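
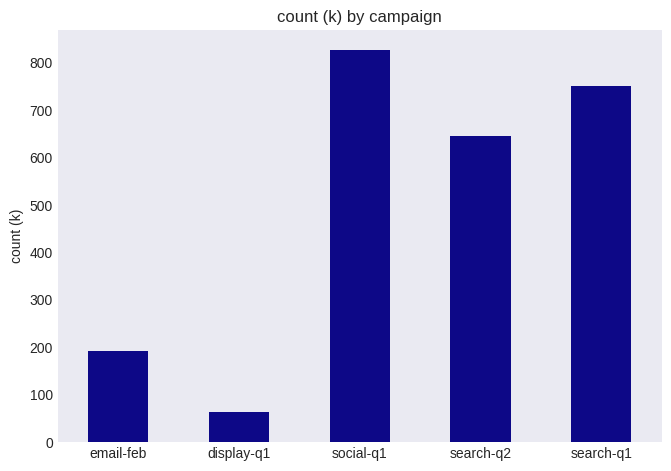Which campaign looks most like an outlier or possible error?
display-q1

display-q1 ≈ 100; the rest sit between ≈ 200 and ≈ 800.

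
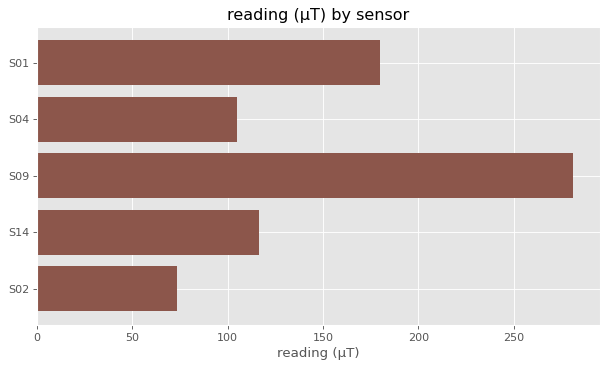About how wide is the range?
≈ 200

Max S09 ≈ 275, min S02 ≈ 75; range ≈ 200.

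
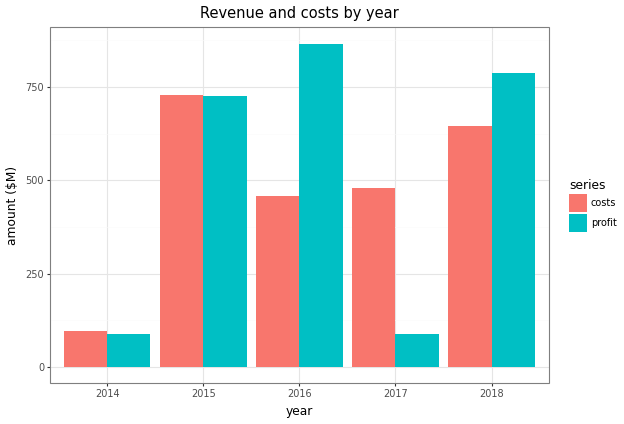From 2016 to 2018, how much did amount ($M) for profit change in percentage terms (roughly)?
2016 ≈ 900, 2018 ≈ 800; (800 − 900) / 900 ≈ -11.1%.

≈ -11.1%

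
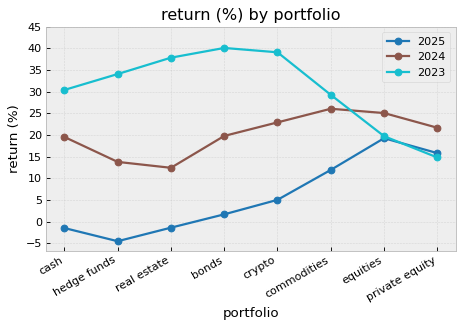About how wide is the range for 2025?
Max equities ≈ 20, min hedge funds ≈ -5; range ≈ 25.

≈ 25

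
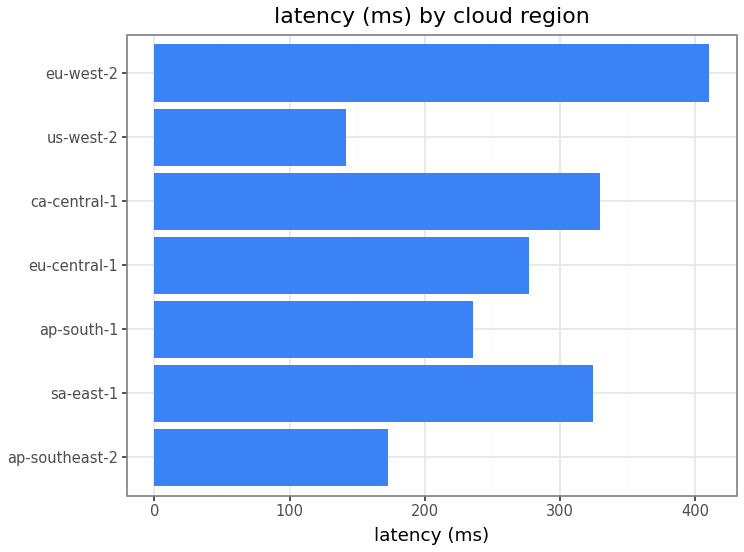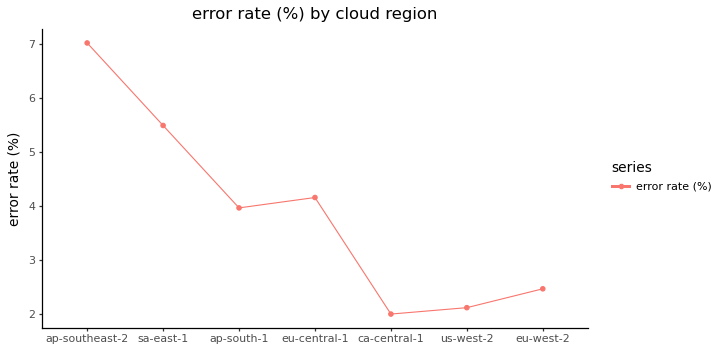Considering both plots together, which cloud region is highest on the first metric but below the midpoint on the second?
eu-west-2

Chart 2 median error rate (%) ≈ 4; below-median cloud regions: ca-central-1, us-west-2, eu-west-2. Among those, eu-west-2 has the highest latency (ms) (≈ 400).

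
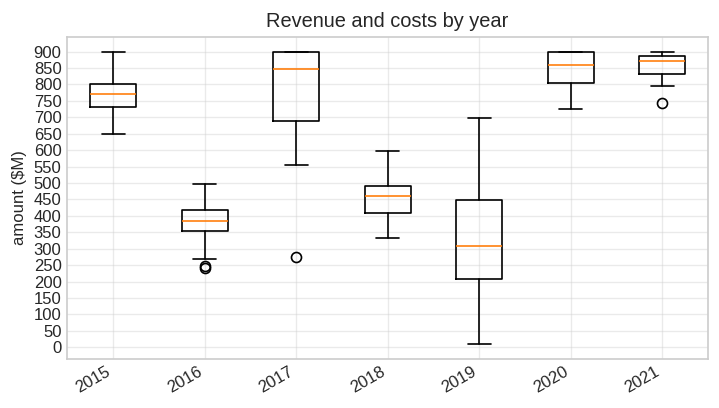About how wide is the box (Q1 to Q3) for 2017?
Q3 ≈ 900, Q1 ≈ 700; IQR ≈ 200.

≈ 200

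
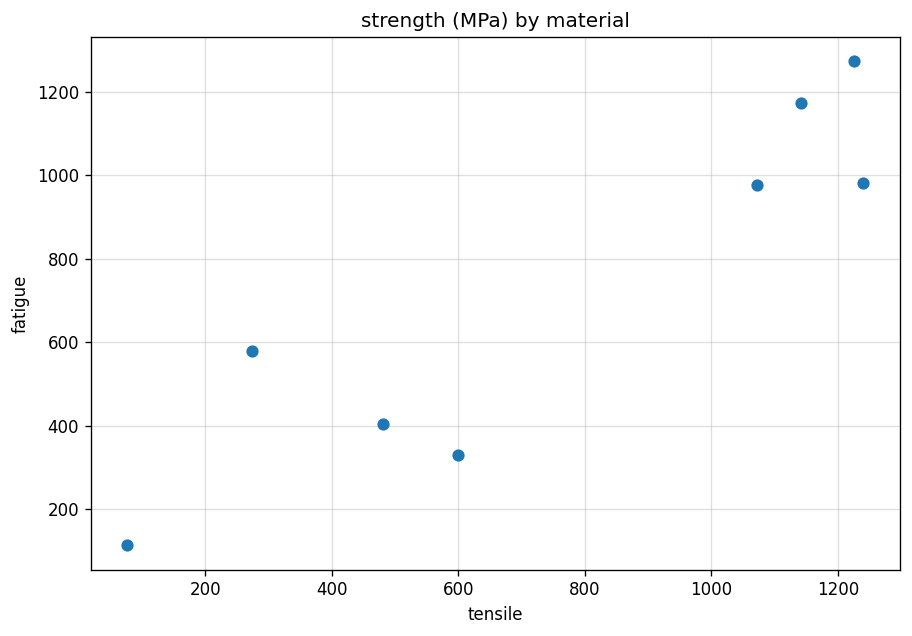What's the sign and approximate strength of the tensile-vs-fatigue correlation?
positive, strong

Points are positively correlated; strong (|r| ≈ 0.9).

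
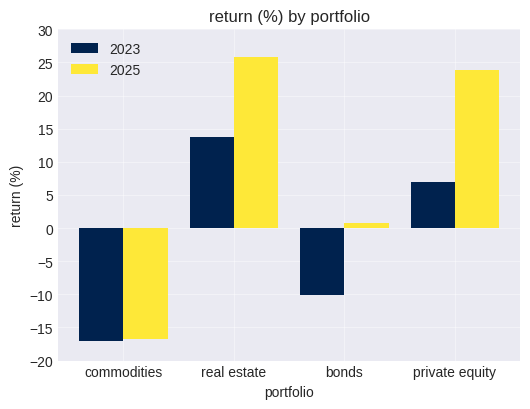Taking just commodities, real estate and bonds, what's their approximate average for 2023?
(-15 + 15 + -10) / 3 ≈ -3.

≈ -3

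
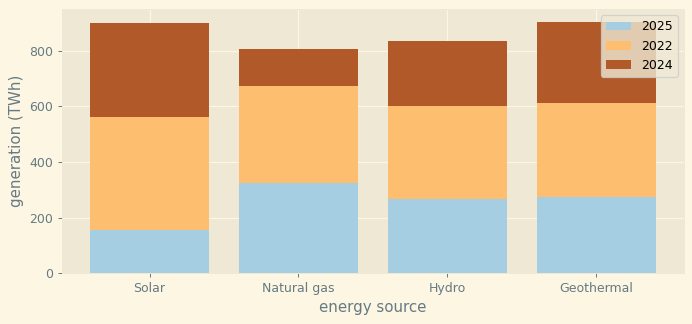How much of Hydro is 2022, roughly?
≈ 300

2022 top ≈ 600, bottom ≈ 300; segment ≈ 300.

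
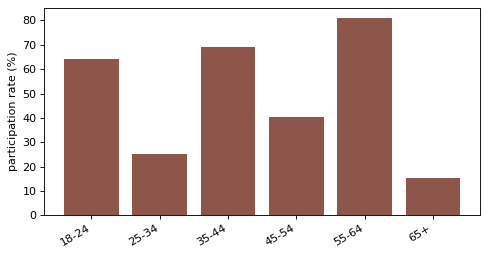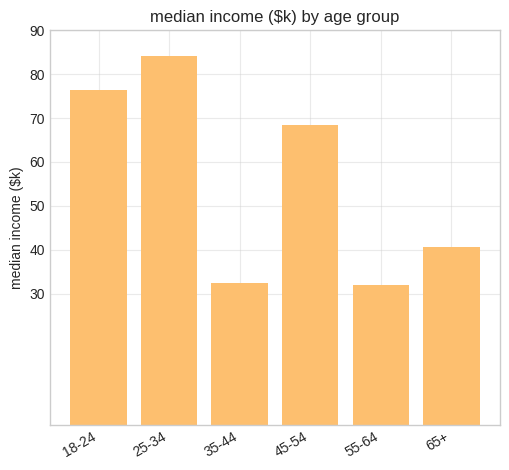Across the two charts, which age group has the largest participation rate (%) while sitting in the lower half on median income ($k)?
Chart 2 median median income ($k) ≈ 50; below-median age groups: 35-44, 55-64, 65+. Among those, 55-64 has the highest participation rate (%) (≈ 80).

55-64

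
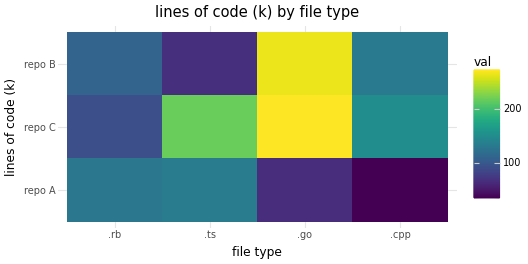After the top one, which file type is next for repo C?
.ts

Top 3 for repo C: .go ≈ 280, .ts ≈ 220, .cpp ≈ 160.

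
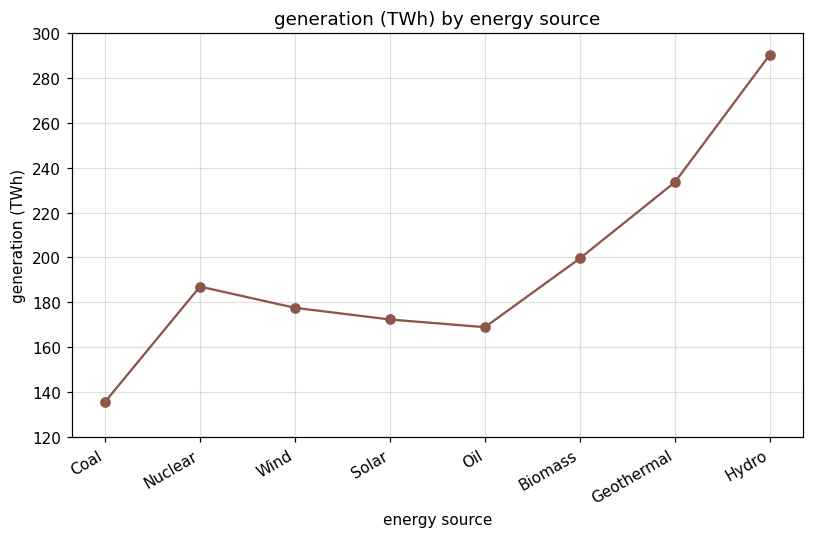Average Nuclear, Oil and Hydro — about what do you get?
(180 + 160 + 300) / 3 ≈ 213.

≈ 213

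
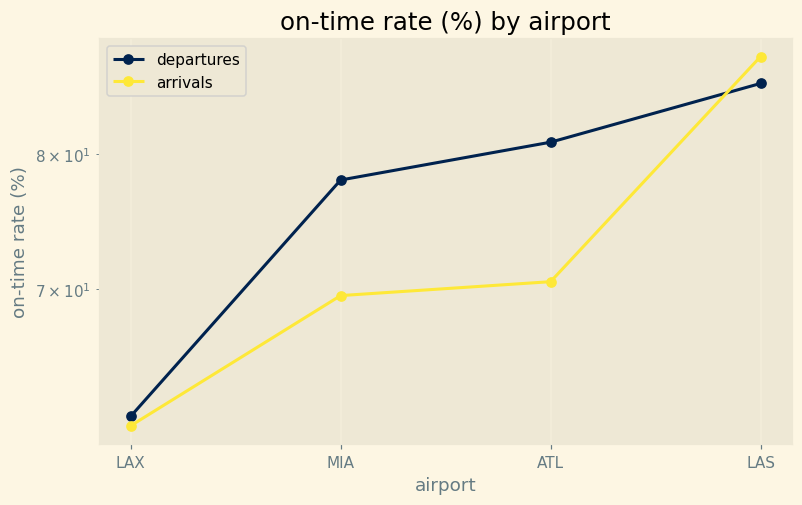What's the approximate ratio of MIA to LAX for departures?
≈ 1.33×

MIA ≈ 80, LAX ≈ 60; 80/60 ≈ 1.33.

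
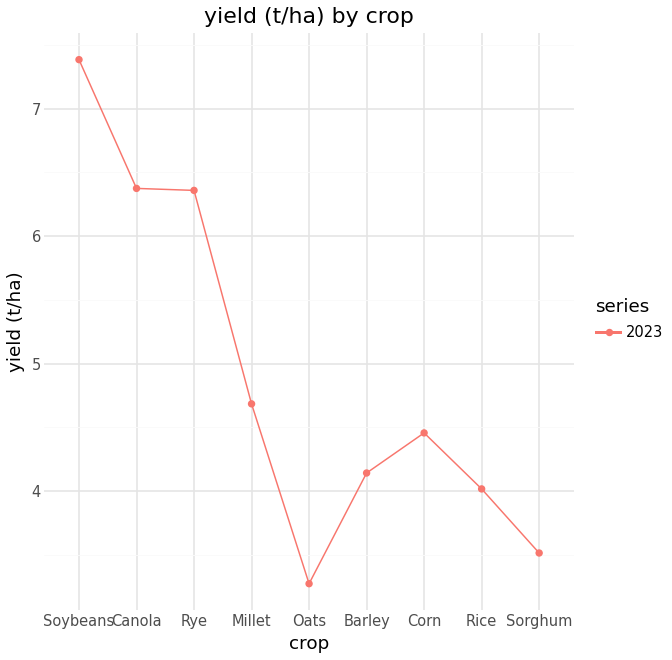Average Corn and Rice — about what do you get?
(4.5 + 4.0) / 2 ≈ 4.25.

≈ 4.25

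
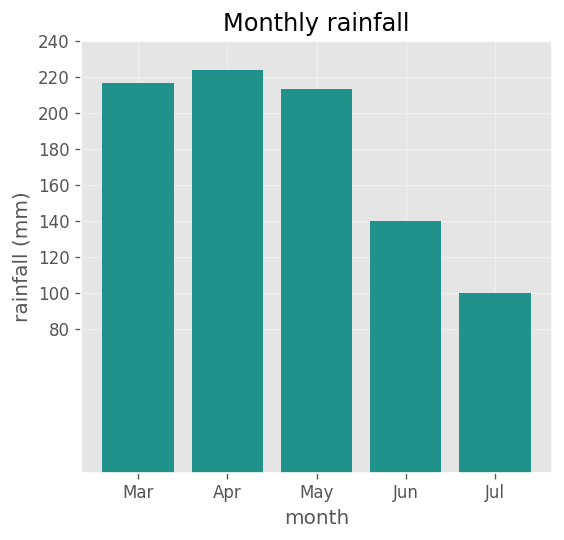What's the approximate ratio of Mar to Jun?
≈ 1.57×

Mar ≈ 220, Jun ≈ 140; 220/140 ≈ 1.57.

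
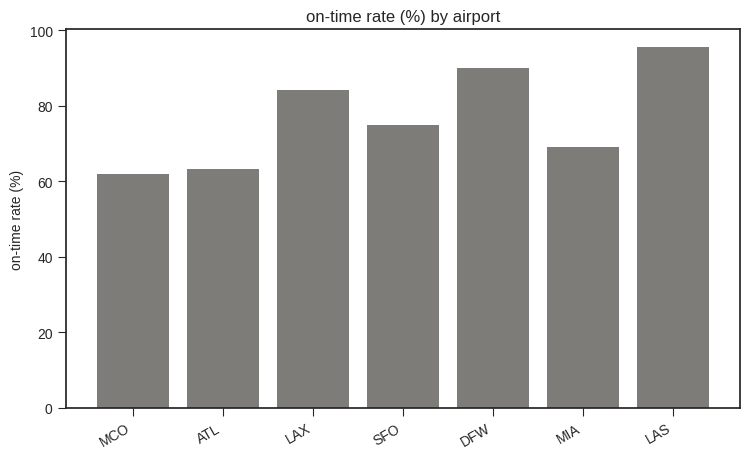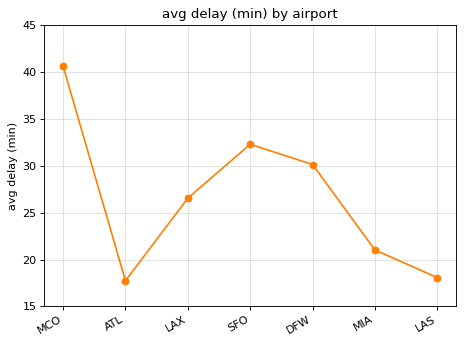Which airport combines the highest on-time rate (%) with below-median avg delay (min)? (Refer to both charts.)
LAS

Chart 2 median avg delay (min) ≈ 25; below-median airports: ATL, MIA, LAS. Among those, LAS has the highest on-time rate (%) (≈ 100).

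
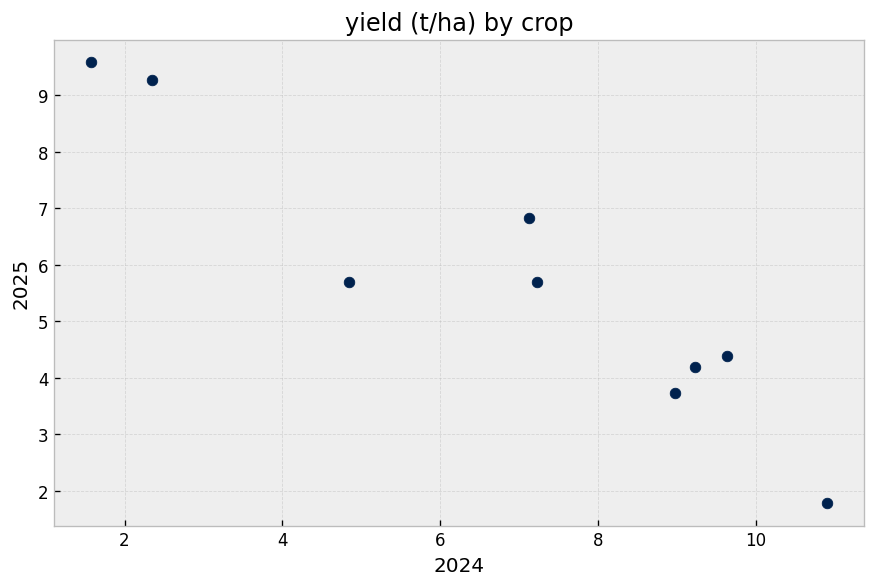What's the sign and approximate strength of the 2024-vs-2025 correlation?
negative, strong

Points are negatively correlated; strong (|r| ≈ 0.9).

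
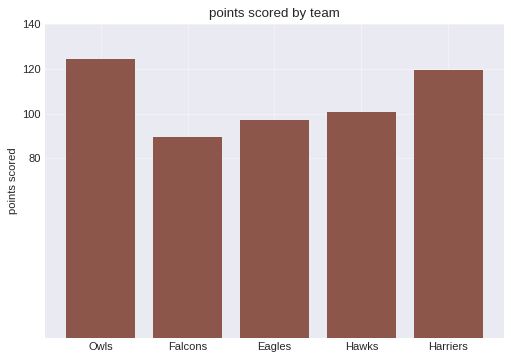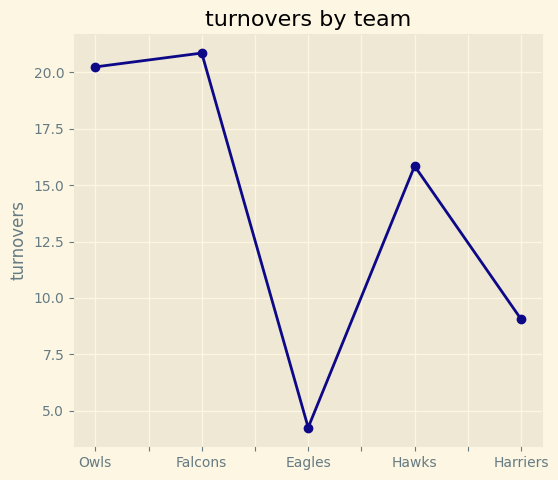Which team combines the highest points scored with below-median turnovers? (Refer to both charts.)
Harriers

Chart 2 median turnovers ≈ 16; below-median teams: Eagles, Harriers. Among those, Harriers has the highest points scored (≈ 120).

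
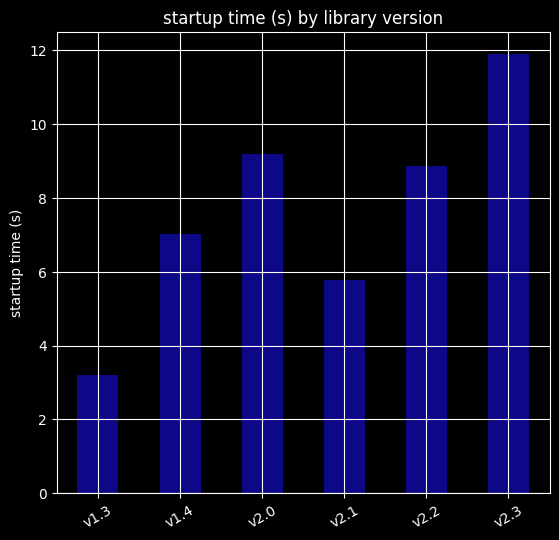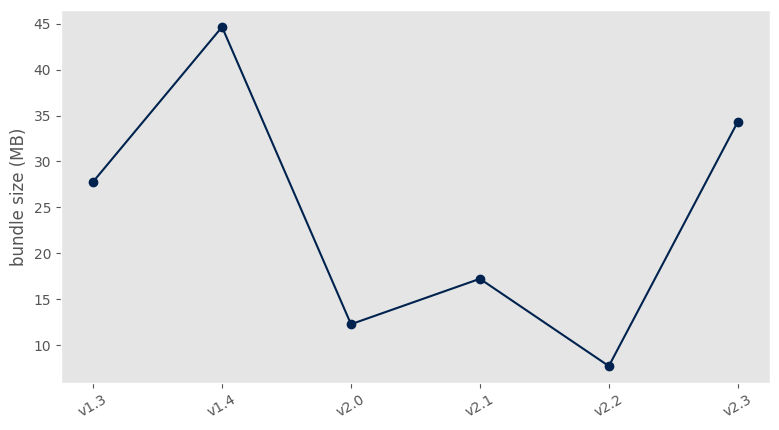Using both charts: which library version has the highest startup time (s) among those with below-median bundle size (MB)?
v2.0

Chart 2 median bundle size (MB) ≈ 25; below-median library versions: v2.0, v2.1, v2.2. Among those, v2.0 has the highest startup time (s) (≈ 10).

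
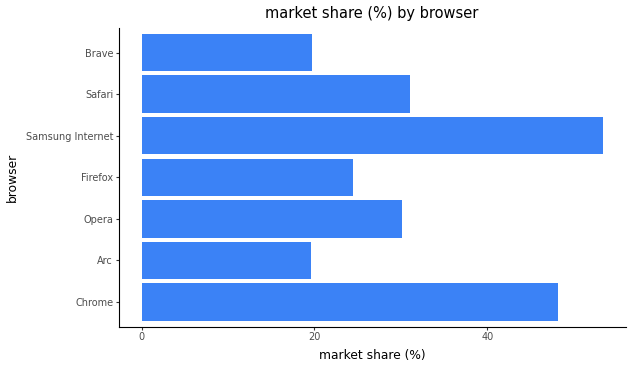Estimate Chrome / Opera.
Chrome ≈ 50, Opera ≈ 30; 50/30 ≈ 1.67.

≈ 1.67×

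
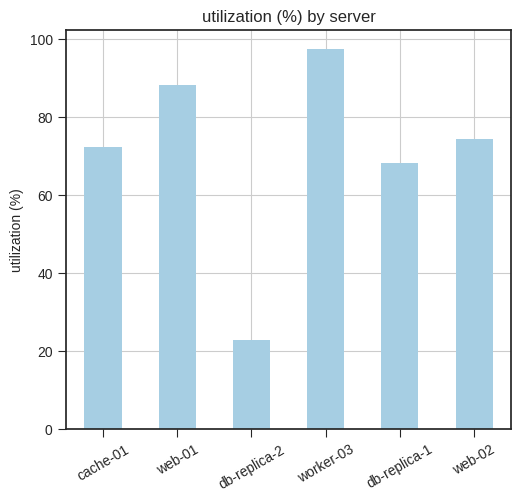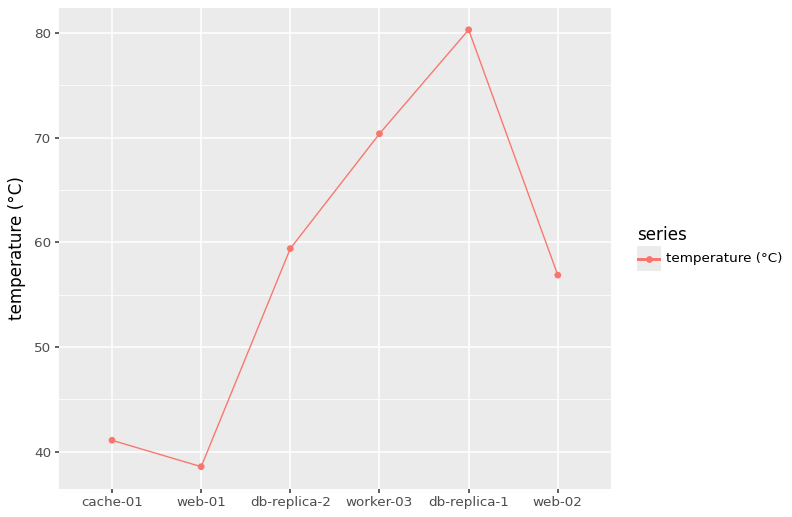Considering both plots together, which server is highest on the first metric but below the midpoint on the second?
web-01

Chart 2 median temperature (°C) ≈ 60; below-median servers: cache-01, web-01, web-02. Among those, web-01 has the highest utilization (%) (≈ 90).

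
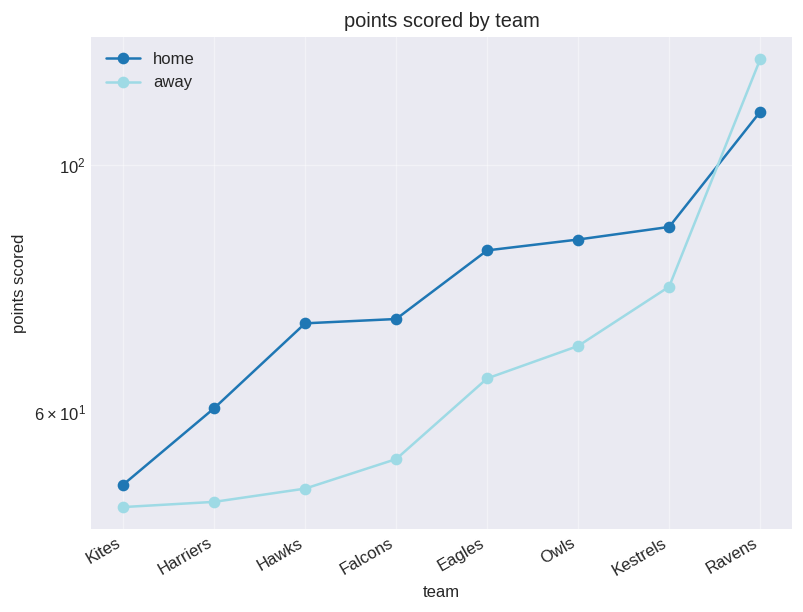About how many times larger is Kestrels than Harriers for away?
Kestrels ≈ 80, Harriers ≈ 50; 80/50 ≈ 1.6.

≈ 1.6×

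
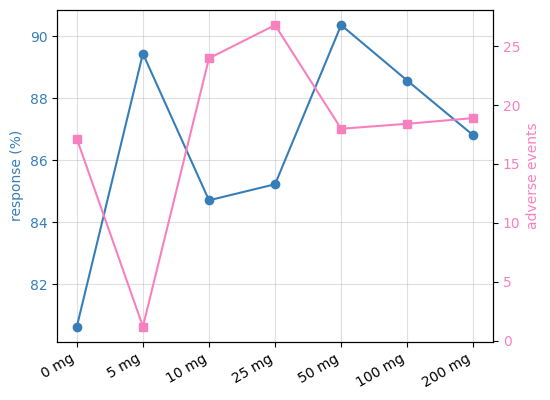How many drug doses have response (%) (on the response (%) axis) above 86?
4

Above 86: 5 mg, 50 mg, 100 mg, 200 mg.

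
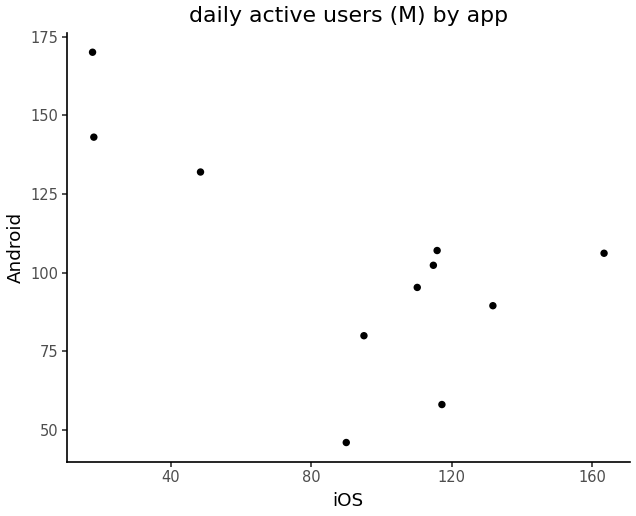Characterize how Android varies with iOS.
Points are negatively correlated; moderate (|r| ≈ 0.6).

negative, moderate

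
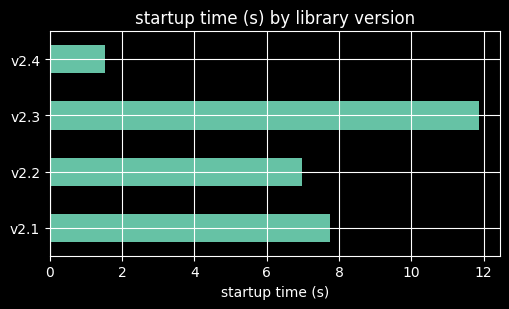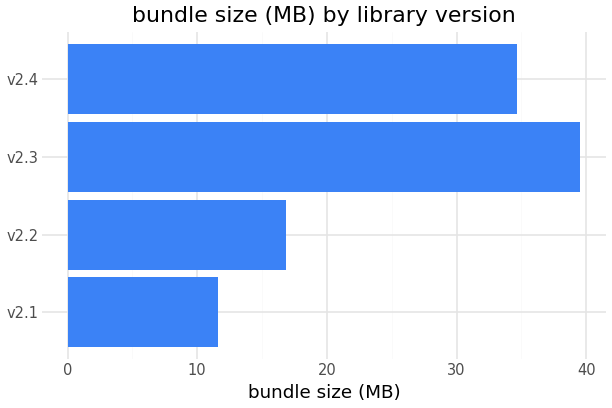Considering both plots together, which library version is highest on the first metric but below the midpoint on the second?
Chart 2 median bundle size (MB) ≈ 25; below-median library versions: v2.1, v2.2. Among those, v2.1 has the highest startup time (s) (≈ 8).

v2.1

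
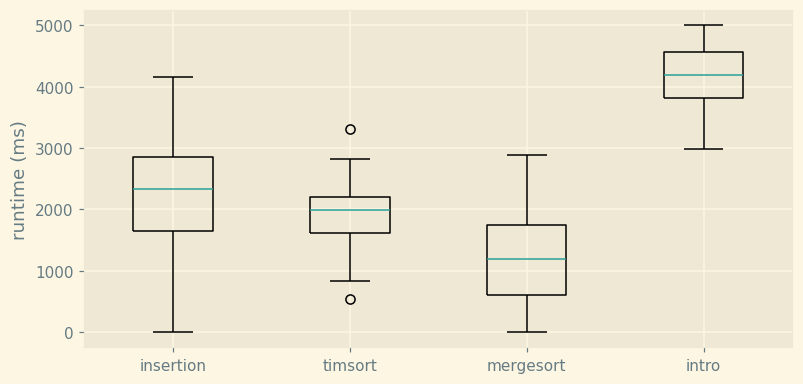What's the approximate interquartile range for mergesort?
Q3 ≈ 1500, Q1 ≈ 500; IQR ≈ 1000.

≈ 1000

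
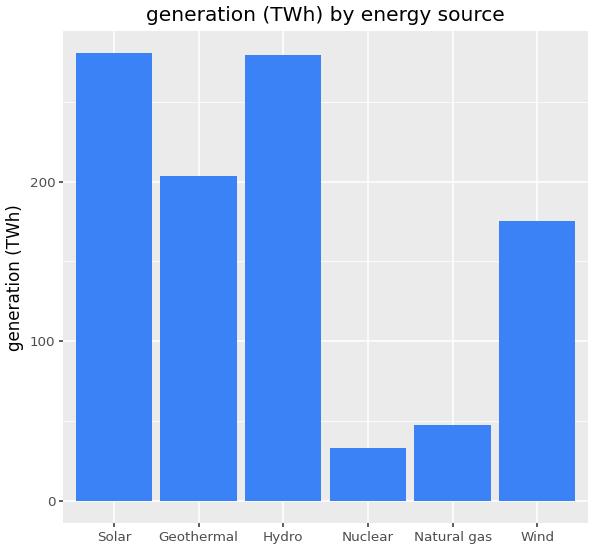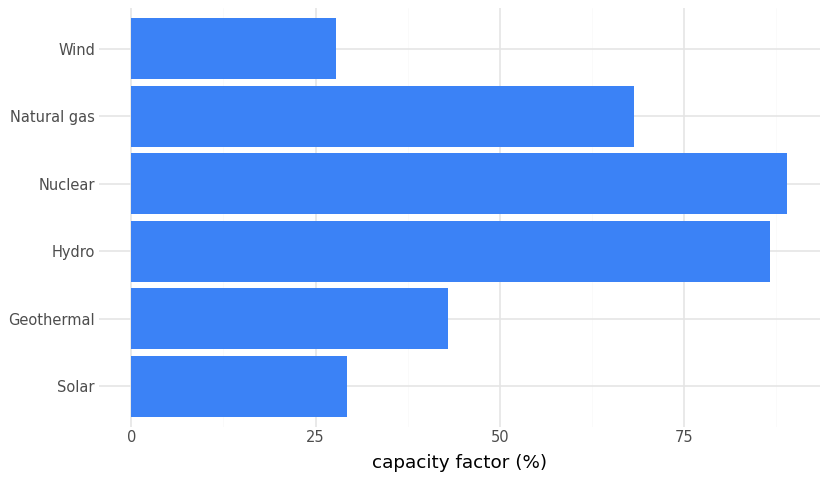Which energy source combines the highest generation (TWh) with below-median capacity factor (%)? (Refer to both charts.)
Solar

Chart 2 median capacity factor (%) ≈ 60; below-median energy sources: Solar, Geothermal, Wind. Among those, Solar has the highest generation (TWh) (≈ 300).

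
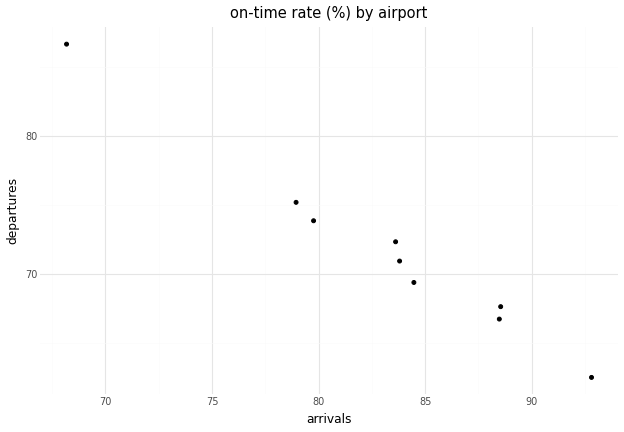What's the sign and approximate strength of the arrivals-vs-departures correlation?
negative, strong

Points are negatively correlated; strong (|r| ≈ 1.0).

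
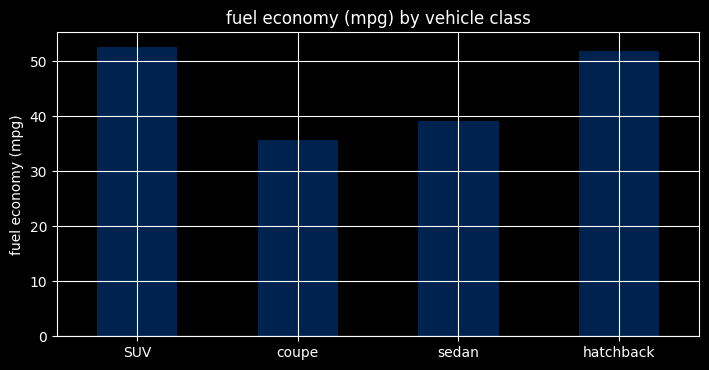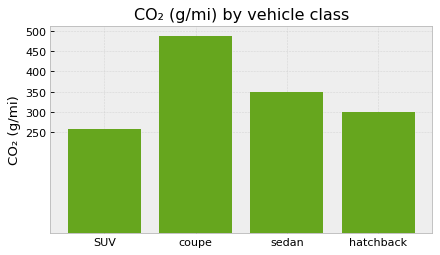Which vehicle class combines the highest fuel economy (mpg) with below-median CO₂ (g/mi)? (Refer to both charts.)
Chart 2 median CO₂ (g/mi) ≈ 350; below-median vehicle classes: SUV, hatchback. Among those, SUV has the highest fuel economy (mpg) (≈ 55).

SUV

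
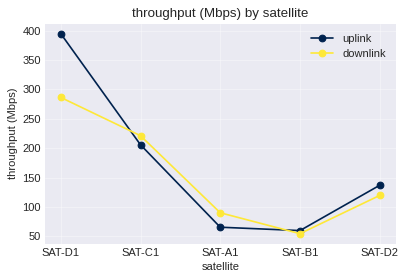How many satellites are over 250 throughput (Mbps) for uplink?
Above 250: SAT-D1.

1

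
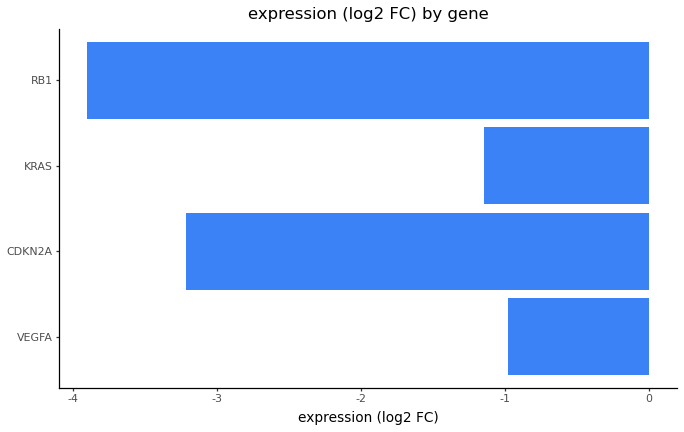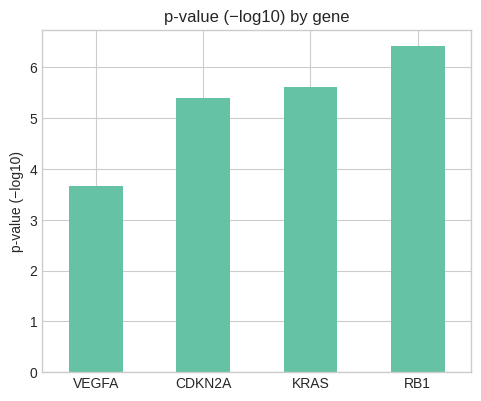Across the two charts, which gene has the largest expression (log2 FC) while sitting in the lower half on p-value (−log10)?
Chart 2 median p-value (−log10) ≈ 6; below-median genes: VEGFA, CDKN2A. Among those, VEGFA has the highest expression (log2 FC) (≈ -1).

VEGFA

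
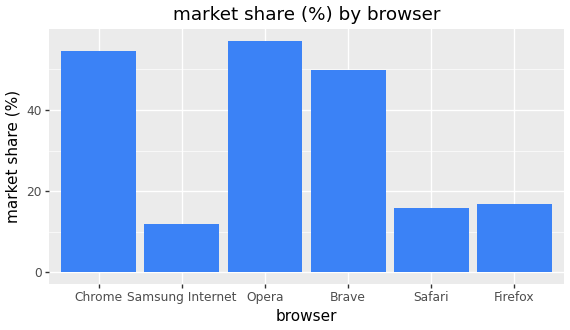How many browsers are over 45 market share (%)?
3

Above 45: Chrome, Opera, Brave.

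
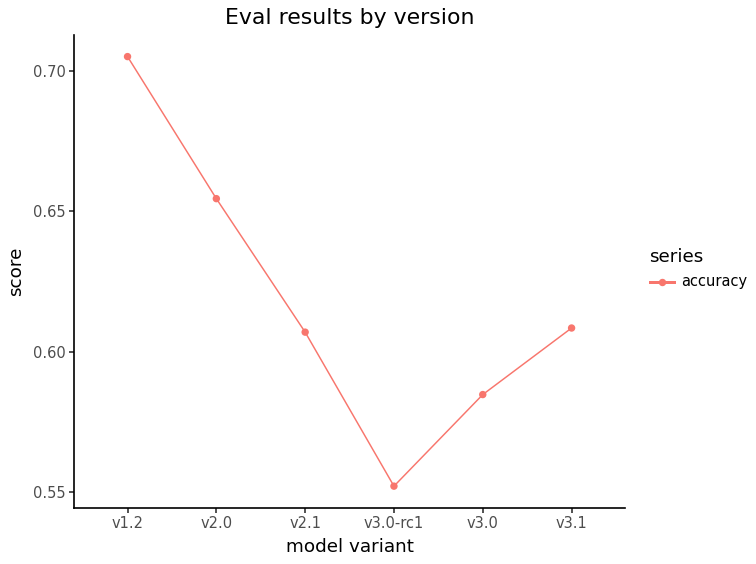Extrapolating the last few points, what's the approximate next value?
Last three: 0.56, 0.58, 0.60 → slope ≈ 0.02/step → next ≈ 0.62.

≈ 0.62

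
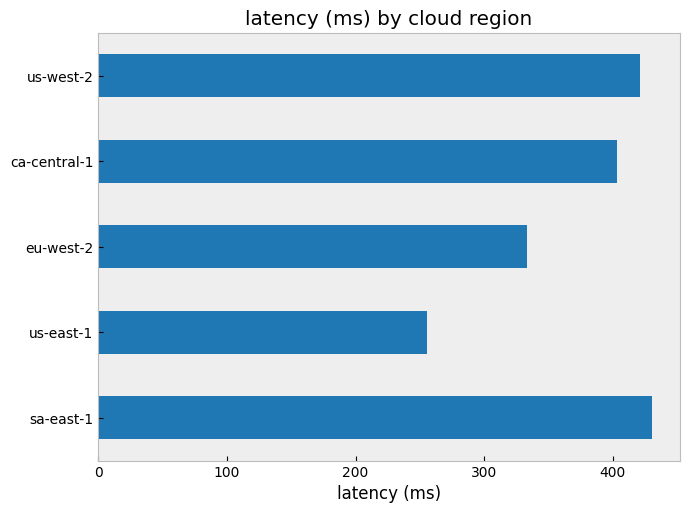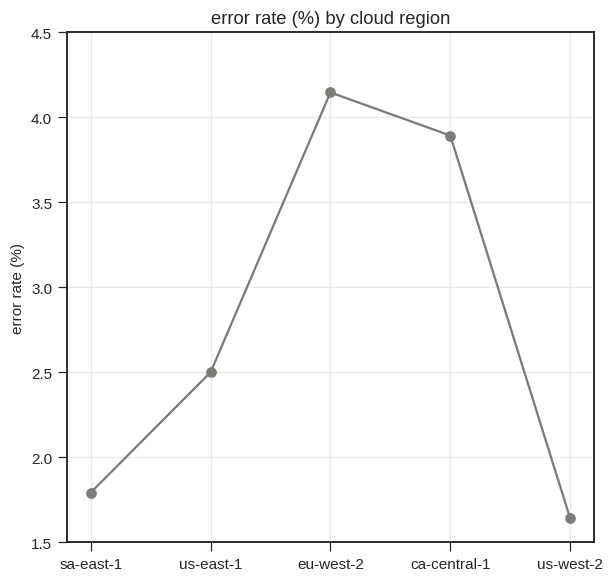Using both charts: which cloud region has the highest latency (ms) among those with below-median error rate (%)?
Chart 2 median error rate (%) ≈ 2.5; below-median cloud regions: sa-east-1, us-west-2. Among those, sa-east-1 has the highest latency (ms) (≈ 450).

sa-east-1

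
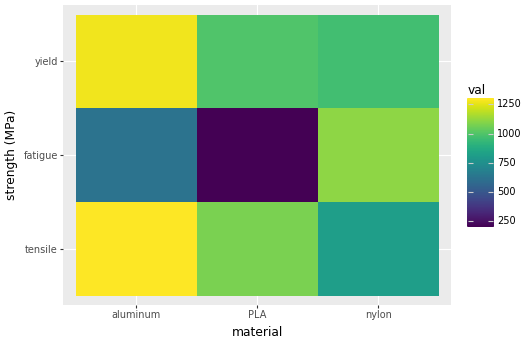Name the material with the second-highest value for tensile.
PLA

Top 3 for tensile: aluminum ≈ 1300, PLA ≈ 1100, nylon ≈ 800.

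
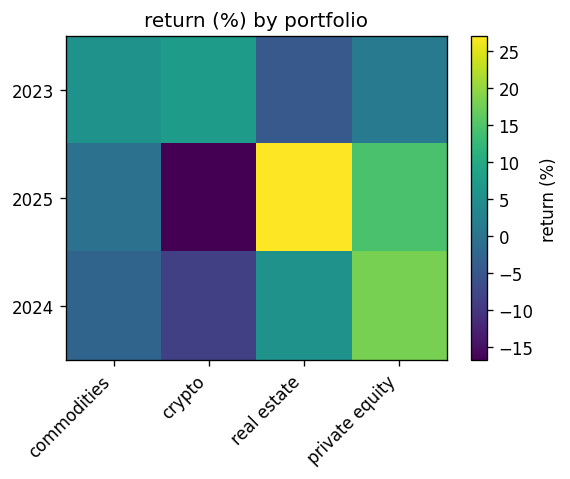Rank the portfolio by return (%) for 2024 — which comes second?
Top 3 for 2024: private equity ≈ 20, real estate ≈ 5, commodities ≈ -5.

real estate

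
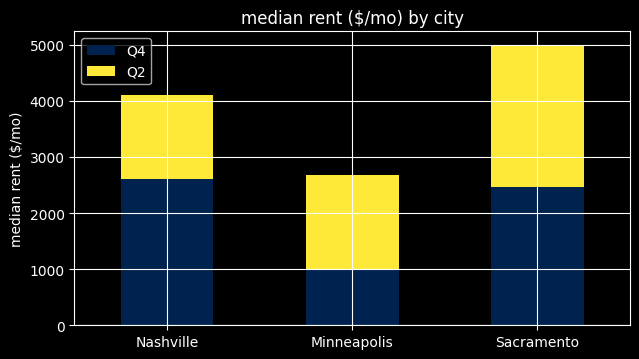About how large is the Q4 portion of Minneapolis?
Q4 top ≈ 1000, bottom ≈ 0; segment ≈ 1000.

≈ 1000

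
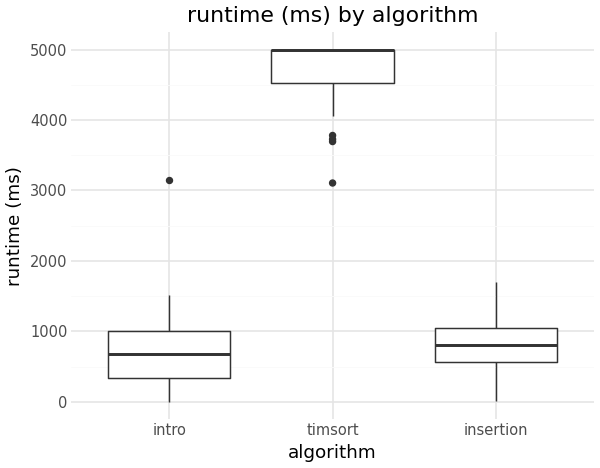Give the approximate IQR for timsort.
≈ 500

Q3 ≈ 5000, Q1 ≈ 4500; IQR ≈ 500.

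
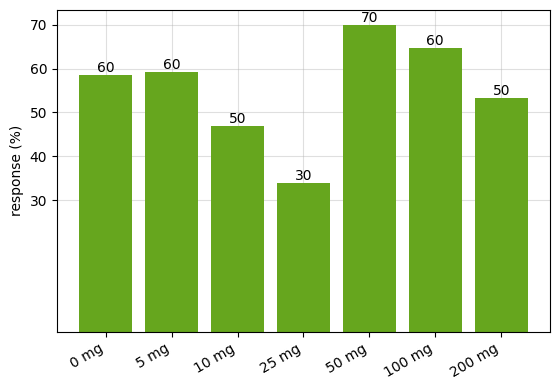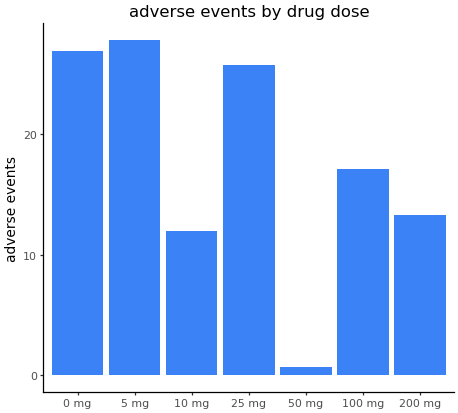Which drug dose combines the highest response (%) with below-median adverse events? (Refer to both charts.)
Chart 2 median adverse events ≈ 15; below-median drug doses: 10 mg, 50 mg, 200 mg. Among those, 50 mg has the highest response (%) (≈ 70).

50 mg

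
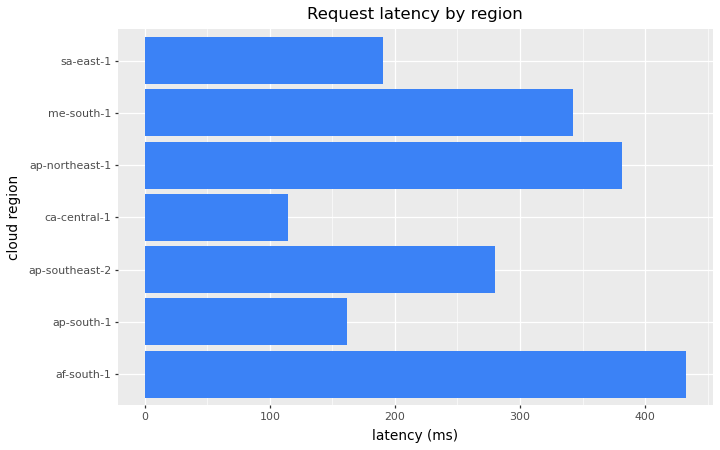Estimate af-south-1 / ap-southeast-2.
af-south-1 ≈ 450, ap-southeast-2 ≈ 300; 450/300 ≈ 1.5.

≈ 1.5×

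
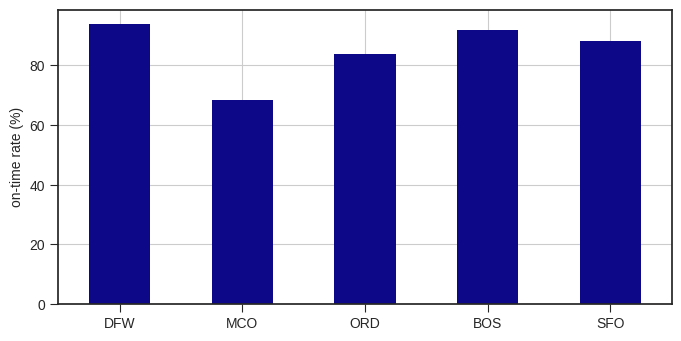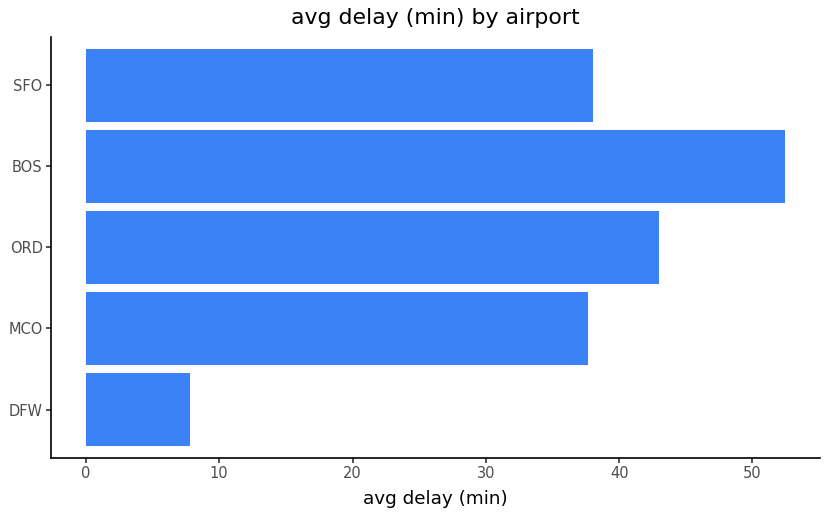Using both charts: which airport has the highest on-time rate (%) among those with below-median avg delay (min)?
DFW

Chart 2 median avg delay (min) ≈ 40; below-median airports: DFW, MCO. Among those, DFW has the highest on-time rate (%) (≈ 90).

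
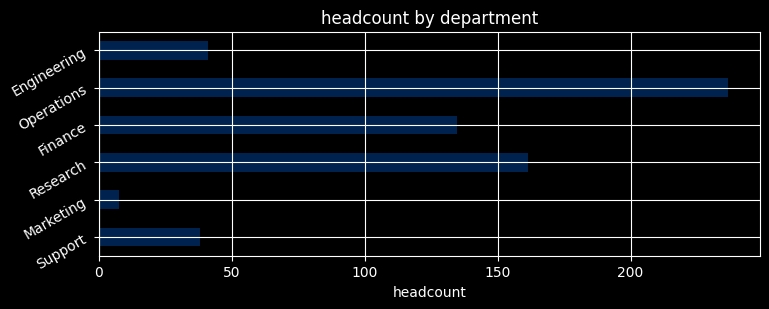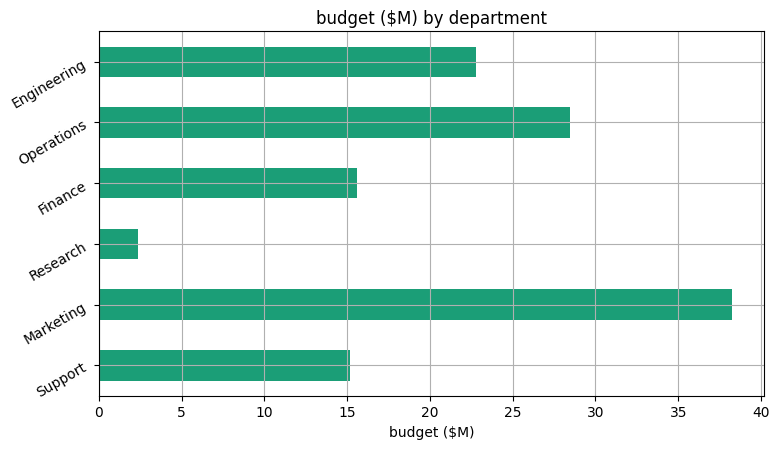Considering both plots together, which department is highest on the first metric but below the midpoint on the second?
Chart 2 median budget ($M) ≈ 20; below-median departments: Support, Research, Finance. Among those, Research has the highest headcount (≈ 150).

Research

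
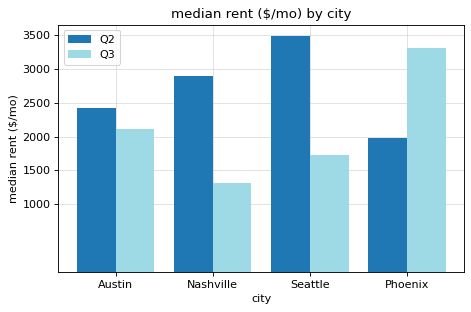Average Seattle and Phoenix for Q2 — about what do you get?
≈ 2750

(3500 + 2000) / 2 ≈ 2750.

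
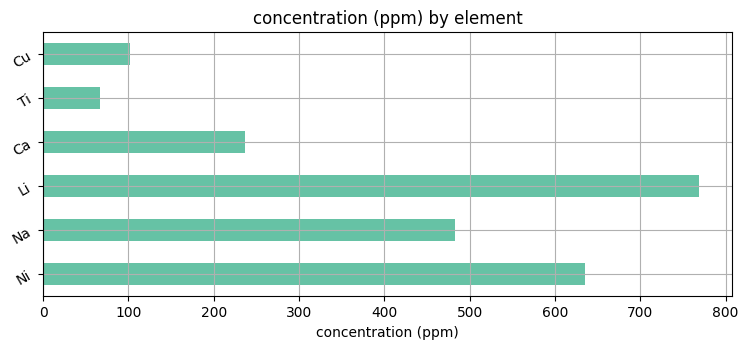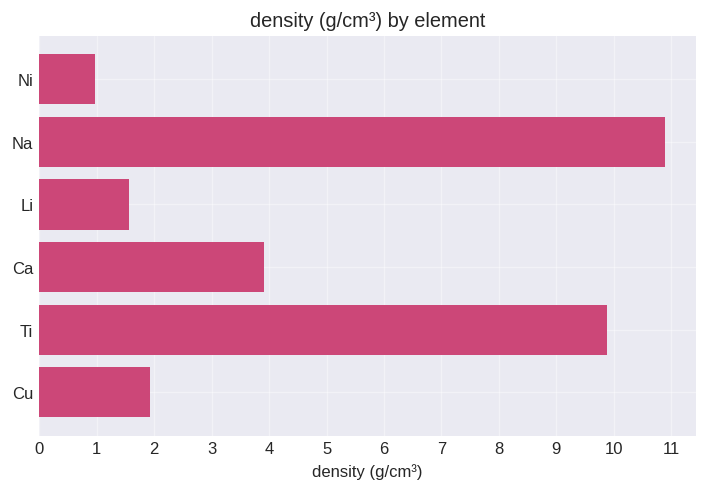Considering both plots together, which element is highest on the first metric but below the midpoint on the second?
Li

Chart 2 median density (g/cm³) ≈ 3; below-median elements: Ni, Li, Cu. Among those, Li has the highest concentration (ppm) (≈ 800).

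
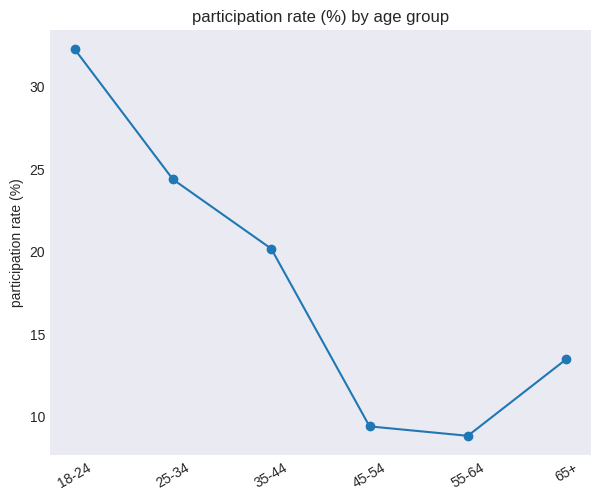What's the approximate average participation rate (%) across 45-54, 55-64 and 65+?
≈ 11

(10 + 8 + 14) / 3 ≈ 11.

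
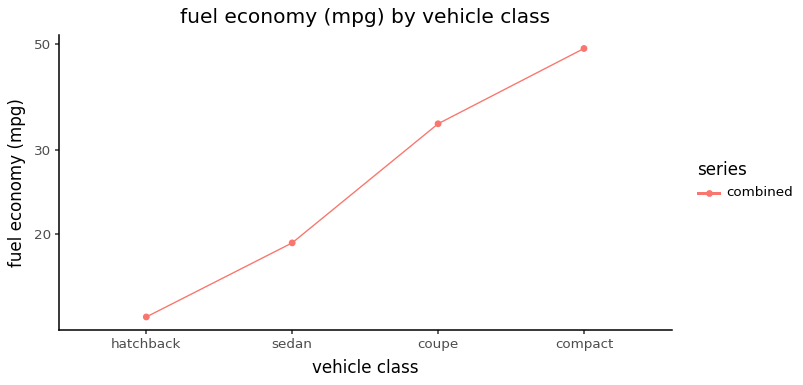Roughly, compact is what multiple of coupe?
compact ≈ 50, coupe ≈ 35; 50/35 ≈ 1.43.

≈ 1.43×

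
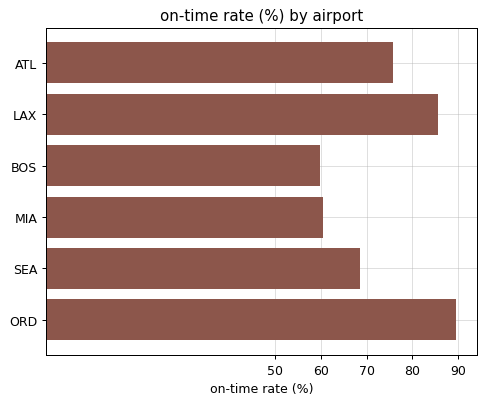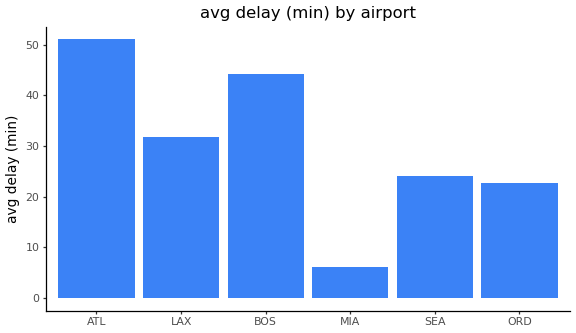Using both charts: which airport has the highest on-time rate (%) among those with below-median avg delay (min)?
ORD

Chart 2 median avg delay (min) ≈ 30; below-median airports: MIA, SEA, ORD. Among those, ORD has the highest on-time rate (%) (≈ 90).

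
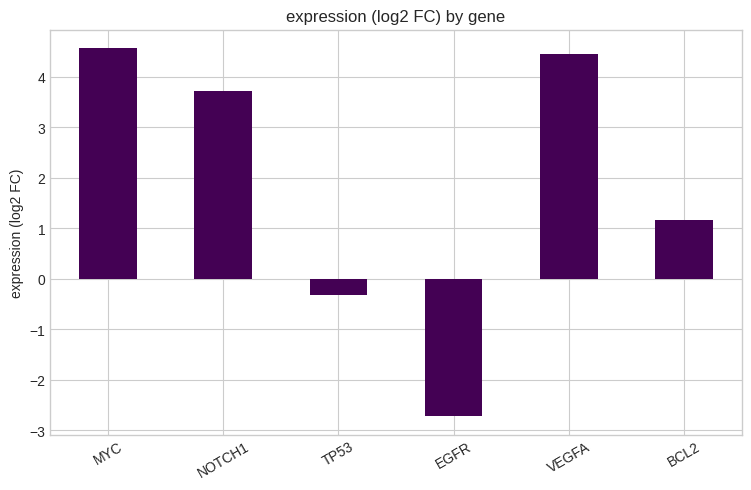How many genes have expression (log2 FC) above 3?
Above 3: MYC, NOTCH1, VEGFA.

3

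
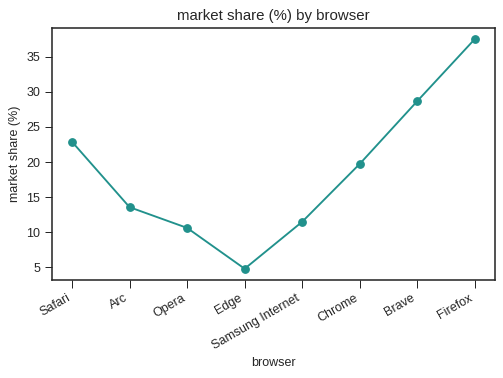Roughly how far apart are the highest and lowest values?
≈ 35

Max Firefox ≈ 40, min Edge ≈ 5; range ≈ 35.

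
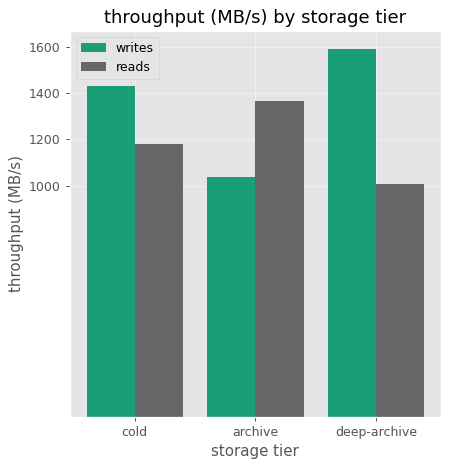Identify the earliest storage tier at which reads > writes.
archive

cold: reads ≈ 1200 vs writes ≈ 1400 (not yet); archive: reads ≈ 1400 vs writes ≈ 1000 (first crossover).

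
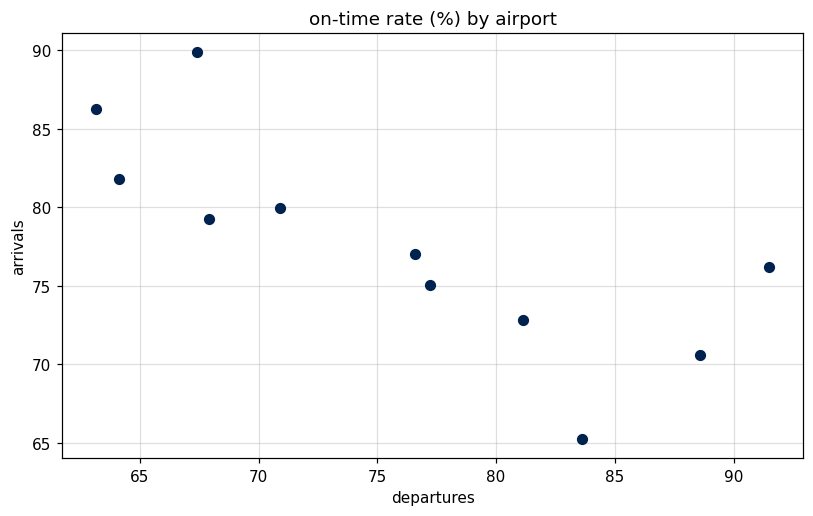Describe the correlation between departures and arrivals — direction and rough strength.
Points are negatively correlated; strong (|r| ≈ 0.8).

negative, strong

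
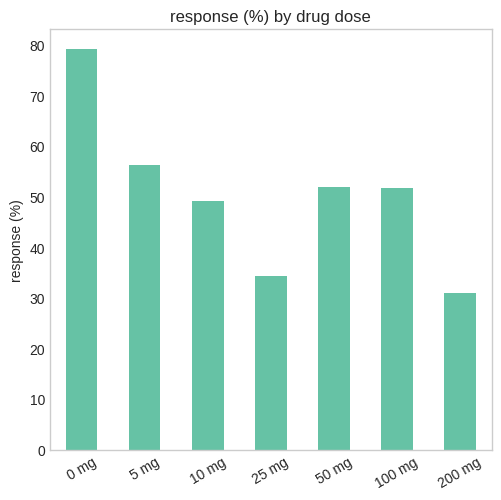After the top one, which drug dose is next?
5 mg

Top 3: 0 mg ≈ 80, 5 mg ≈ 60, 50 mg ≈ 50.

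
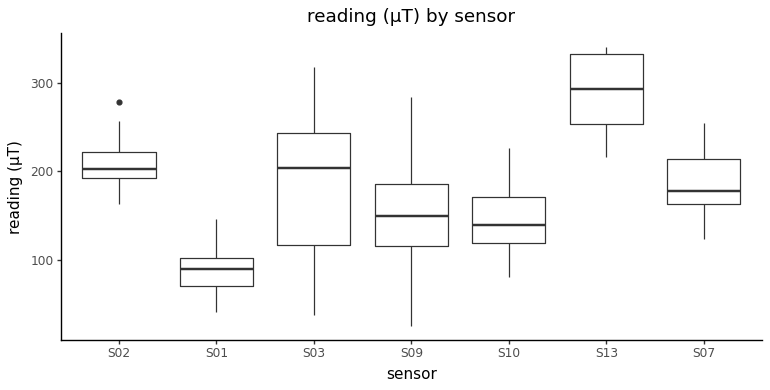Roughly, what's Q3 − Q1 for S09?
≈ 60

Q3 ≈ 180, Q1 ≈ 120; IQR ≈ 60.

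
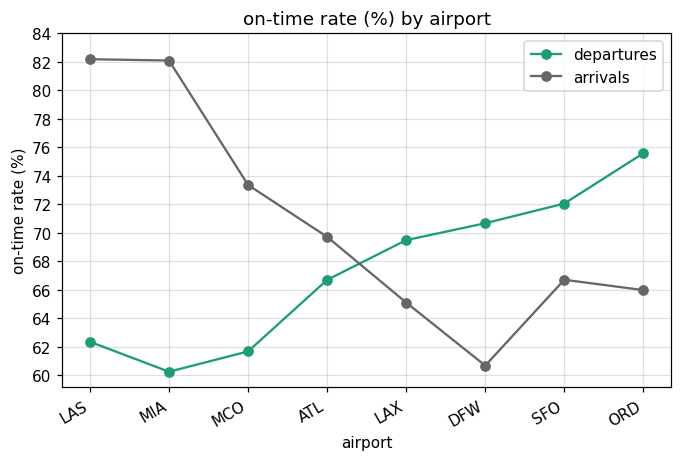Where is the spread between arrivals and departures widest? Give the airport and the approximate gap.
MIA, ≈ 22 %

MIA: arrivals ≈ 82, departures ≈ 60 → gap ≈ 22. Next-largest (LAS) is only ≈ 20.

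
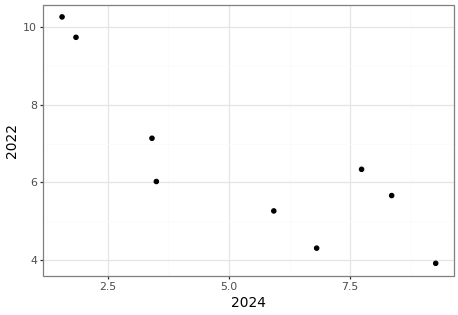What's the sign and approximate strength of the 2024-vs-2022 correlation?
Points are negatively correlated; strong (|r| ≈ 0.8).

negative, strong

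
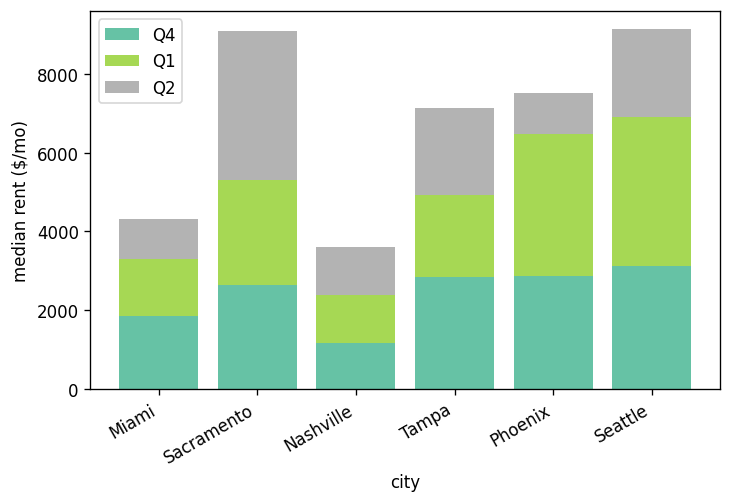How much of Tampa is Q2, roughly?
≈ 2000

Q2 top ≈ 7000, bottom ≈ 5000; segment ≈ 2000.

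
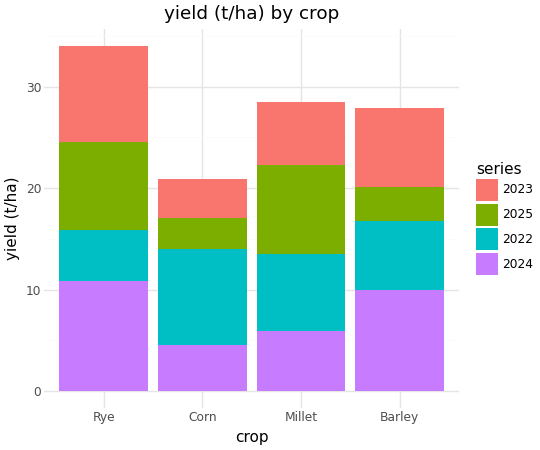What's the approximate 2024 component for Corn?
≈ 5

2024 top ≈ 5, bottom ≈ 0; segment ≈ 5.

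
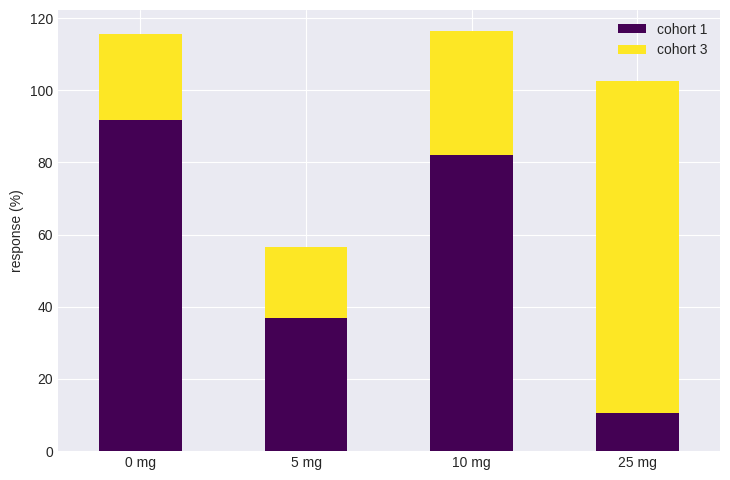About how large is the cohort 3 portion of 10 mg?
≈ 40

cohort 3 top ≈ 120, bottom ≈ 80; segment ≈ 40.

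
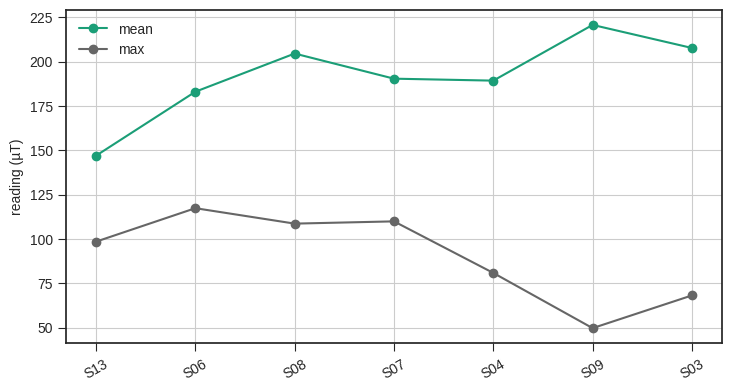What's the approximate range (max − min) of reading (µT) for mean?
≈ 80

Max S09 ≈ 220, min S13 ≈ 140; range ≈ 80.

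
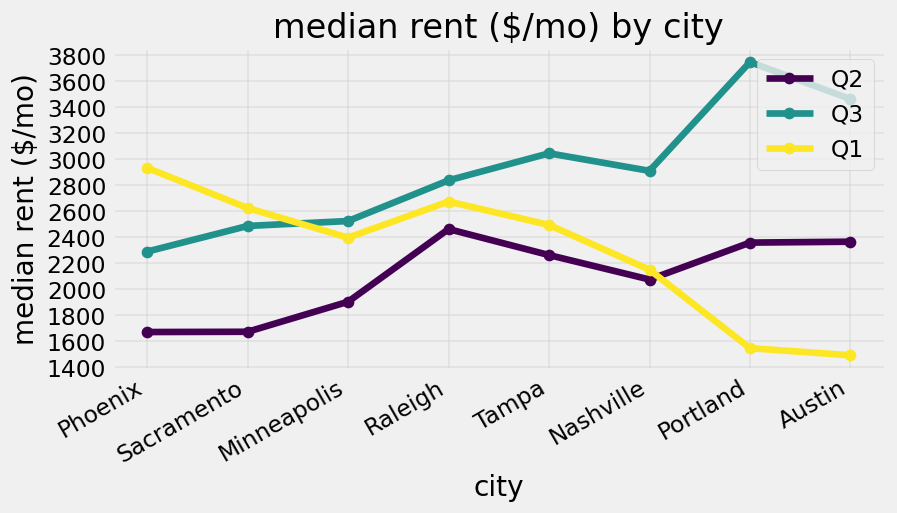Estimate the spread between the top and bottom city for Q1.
Max Phoenix ≈ 3000, min Austin ≈ 1400; range ≈ 1600.

≈ 1600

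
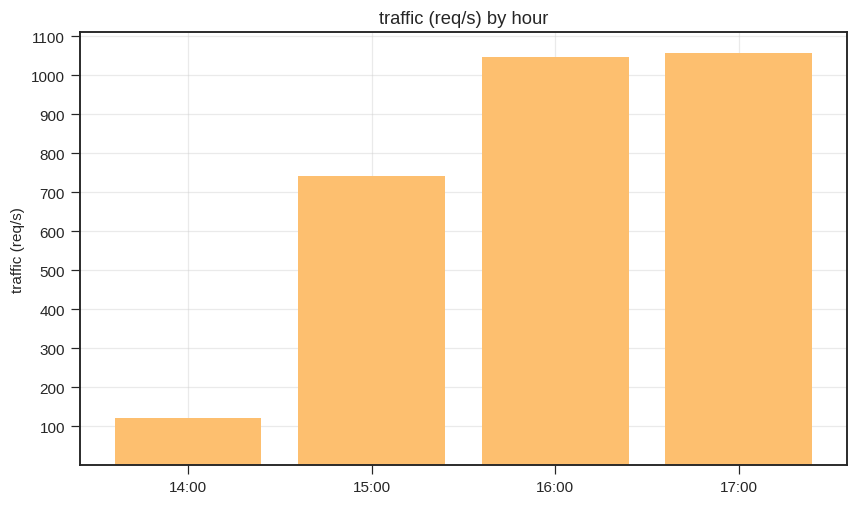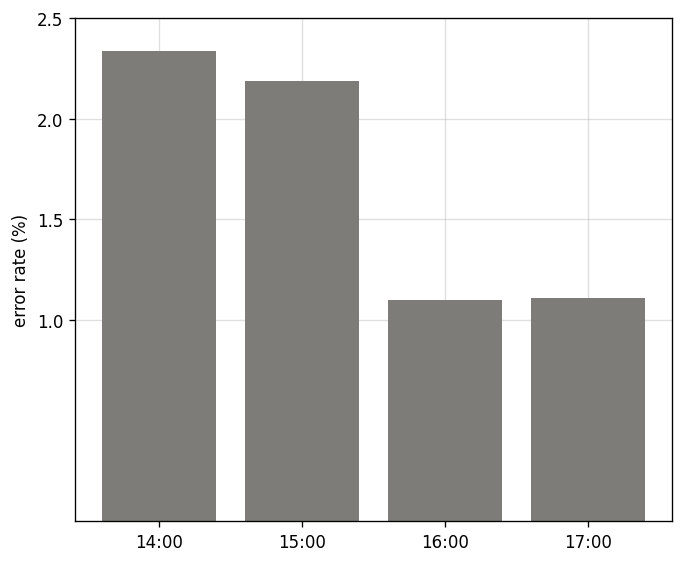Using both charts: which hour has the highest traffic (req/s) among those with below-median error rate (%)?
Chart 2 median error rate (%) ≈ 1.5; below-median hours: 16:00, 17:00. Among those, 17:00 has the highest traffic (req/s) (≈ 1100).

17:00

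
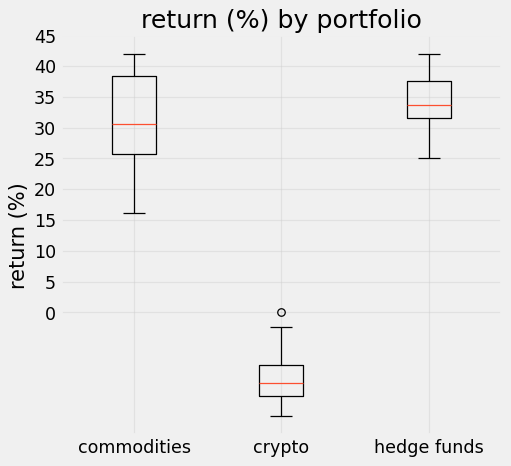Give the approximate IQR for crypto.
≈ 5

Q3 ≈ -10, Q1 ≈ -15; IQR ≈ 5.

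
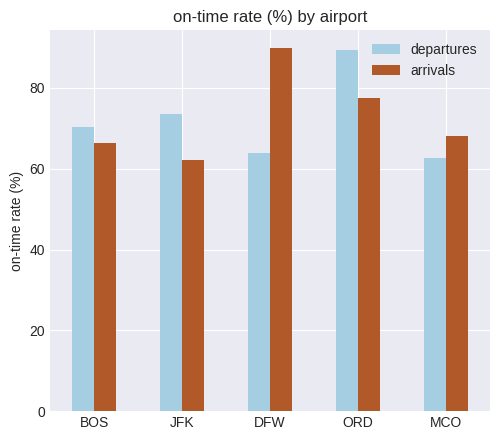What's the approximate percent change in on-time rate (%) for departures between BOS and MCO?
≈ -14.3%

BOS ≈ 70, MCO ≈ 60; (60 − 70) / 70 ≈ -14.3%.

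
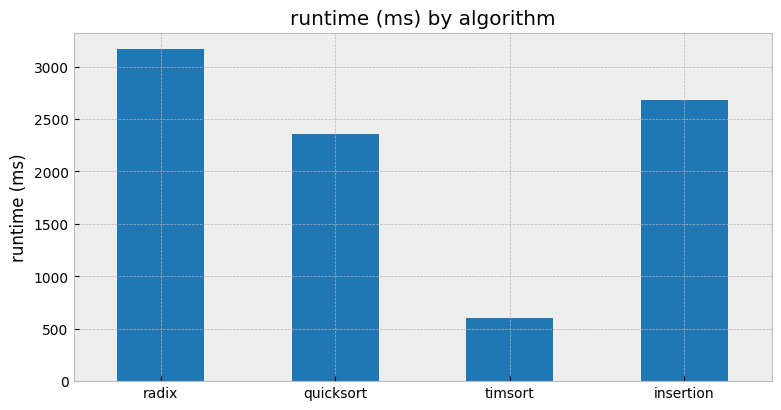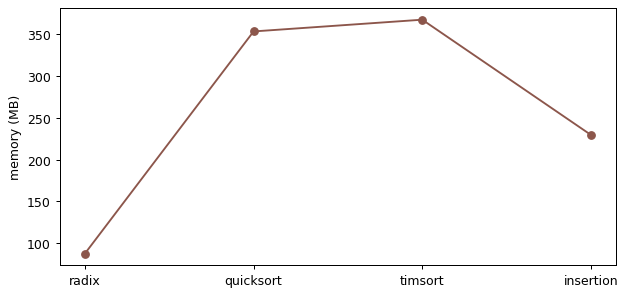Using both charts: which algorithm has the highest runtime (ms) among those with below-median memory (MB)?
radix

Chart 2 median memory (MB) ≈ 300; below-median algorithms: radix, insertion. Among those, radix has the highest runtime (ms) (≈ 3000).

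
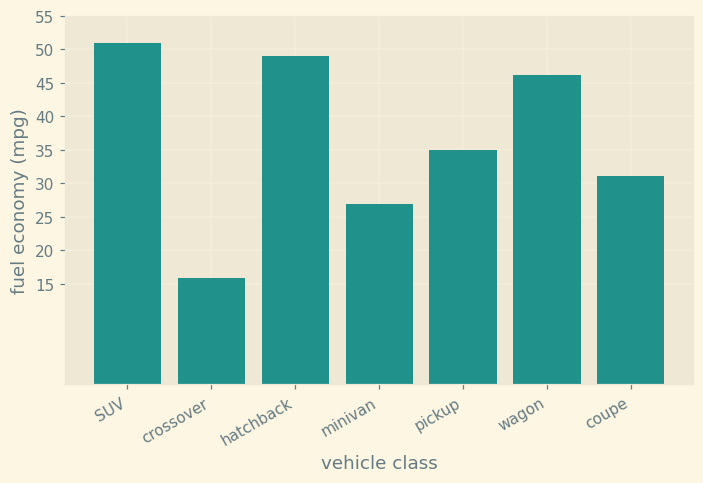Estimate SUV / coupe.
≈ 1.67×

SUV ≈ 50, coupe ≈ 30; 50/30 ≈ 1.67.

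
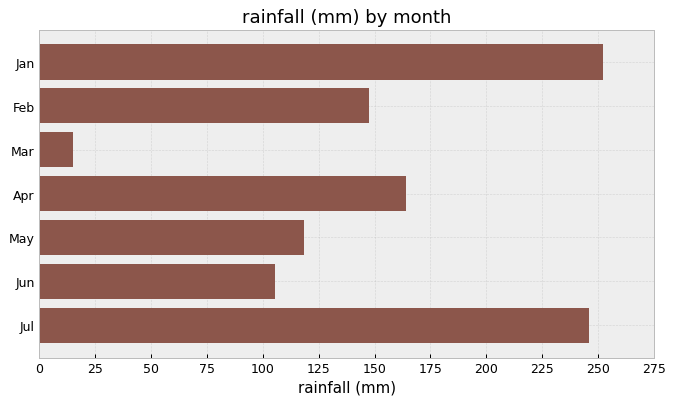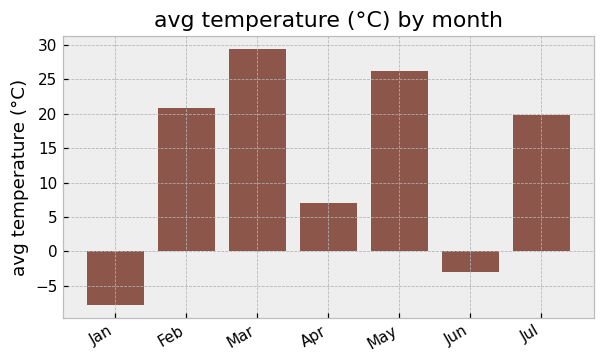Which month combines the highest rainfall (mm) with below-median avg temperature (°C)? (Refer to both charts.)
Jan

Chart 2 median avg temperature (°C) ≈ 20; below-median months: Jan, Apr, Jun. Among those, Jan has the highest rainfall (mm) (≈ 250).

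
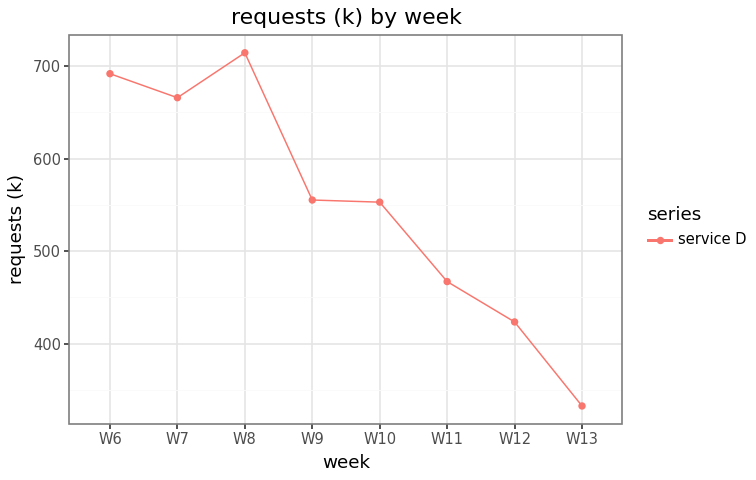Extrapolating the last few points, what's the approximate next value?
≈ 300

Last three: 450, 400, 350 → slope ≈ -50/step → next ≈ 300.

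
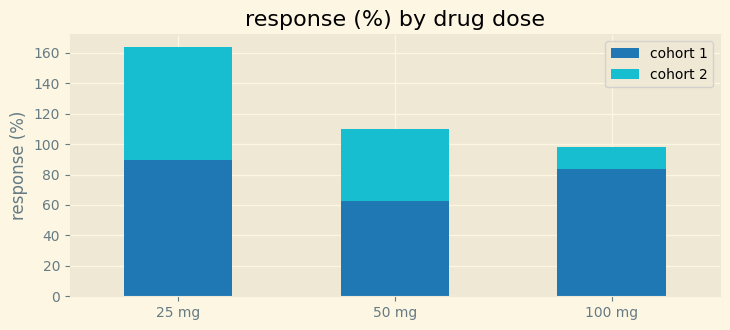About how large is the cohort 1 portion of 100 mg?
cohort 1 top ≈ 80, bottom ≈ 0; segment ≈ 80.

≈ 80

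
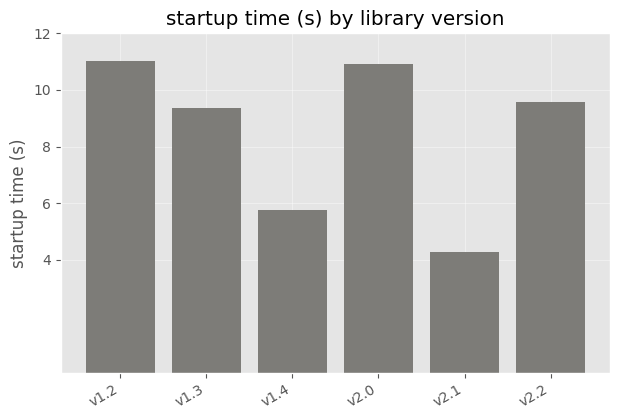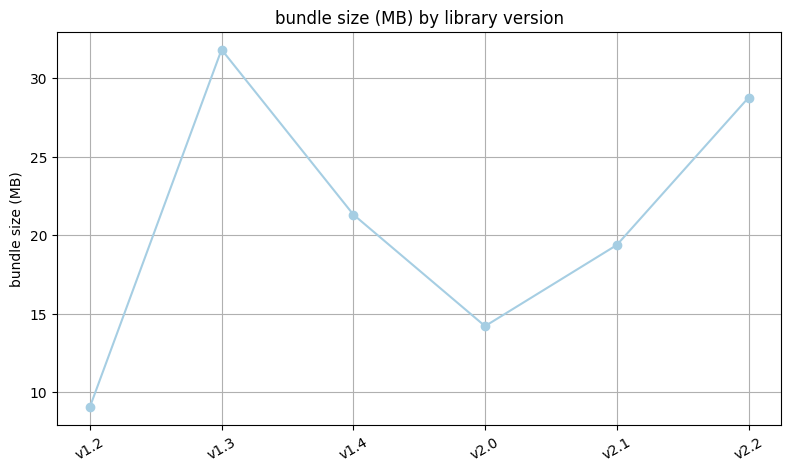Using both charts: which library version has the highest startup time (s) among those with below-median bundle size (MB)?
Chart 2 median bundle size (MB) ≈ 20; below-median library versions: v1.2, v2.0, v2.1. Among those, v1.2 has the highest startup time (s) (≈ 12).

v1.2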